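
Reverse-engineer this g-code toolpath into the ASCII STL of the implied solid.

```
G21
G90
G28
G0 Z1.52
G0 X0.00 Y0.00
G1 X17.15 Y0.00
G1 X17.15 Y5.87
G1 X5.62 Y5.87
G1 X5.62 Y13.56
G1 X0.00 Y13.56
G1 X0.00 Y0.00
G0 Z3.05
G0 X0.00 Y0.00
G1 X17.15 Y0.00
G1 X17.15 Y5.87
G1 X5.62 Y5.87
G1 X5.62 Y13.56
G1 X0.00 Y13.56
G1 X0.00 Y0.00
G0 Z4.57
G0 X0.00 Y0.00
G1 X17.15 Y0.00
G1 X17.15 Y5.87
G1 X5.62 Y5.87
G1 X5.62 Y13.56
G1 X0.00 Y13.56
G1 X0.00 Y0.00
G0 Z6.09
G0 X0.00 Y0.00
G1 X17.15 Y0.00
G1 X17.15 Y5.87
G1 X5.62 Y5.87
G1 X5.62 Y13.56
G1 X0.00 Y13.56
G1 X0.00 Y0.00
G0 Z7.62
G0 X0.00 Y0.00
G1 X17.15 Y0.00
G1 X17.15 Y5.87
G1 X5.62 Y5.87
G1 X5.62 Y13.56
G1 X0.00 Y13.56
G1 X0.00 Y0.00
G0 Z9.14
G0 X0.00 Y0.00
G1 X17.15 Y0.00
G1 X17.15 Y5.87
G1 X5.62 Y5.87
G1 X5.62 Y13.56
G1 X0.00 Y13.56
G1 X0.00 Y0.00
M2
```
solid part
  facet normal 0.0000 0.0000 -1.0000
    outer loop
      vertex 17.15 5.87 0.00
      vertex 17.15 0.00 0.00
      vertex 0.00 0.00 0.00
    endloop
  endfacet
  facet normal 0.0000 0.0000 -1.0000
    outer loop
      vertex 5.62 5.87 0.00
      vertex 17.15 5.87 0.00
      vertex 0.00 0.00 0.00
    endloop
  endfacet
  facet normal 0.0000 0.0000 -1.0000
    outer loop
      vertex 5.62 13.56 0.00
      vertex 5.62 5.87 0.00
      vertex 0.00 0.00 0.00
    endloop
  endfacet
  facet normal 0.0000 0.0000 -1.0000
    outer loop
      vertex 0.00 13.56 0.00
      vertex 5.62 13.56 0.00
      vertex 0.00 0.00 0.00
    endloop
  endfacet
  facet normal 0.0000 0.0000 1.0000
    outer loop
      vertex 0.00 0.00 9.14
      vertex 17.15 0.00 9.14
      vertex 17.15 5.87 9.14
    endloop
  endfacet
  facet normal 0.0000 0.0000 1.0000
    outer loop
      vertex 0.00 0.00 9.14
      vertex 17.15 5.87 9.14
      vertex 5.62 5.87 9.14
    endloop
  endfacet
  facet normal 0.0000 0.0000 1.0000
    outer loop
      vertex 0.00 0.00 9.14
      vertex 5.62 5.87 9.14
      vertex 5.62 13.56 9.14
    endloop
  endfacet
  facet normal 0.0000 0.0000 1.0000
    outer loop
      vertex 0.00 0.00 9.14
      vertex 5.62 13.56 9.14
      vertex 0.00 13.56 9.14
    endloop
  endfacet
  facet normal 0.0000 -1.0000 0.0000
    outer loop
      vertex 0.00 0.00 0.00
      vertex 17.15 0.00 0.00
      vertex 17.15 0.00 9.14
    endloop
  endfacet
  facet normal 0.0000 -1.0000 0.0000
    outer loop
      vertex 0.00 0.00 0.00
      vertex 17.15 0.00 9.14
      vertex 0.00 0.00 9.14
    endloop
  endfacet
  facet normal 1.0000 0.0000 0.0000
    outer loop
      vertex 17.15 0.00 0.00
      vertex 17.15 5.87 0.00
      vertex 17.15 5.87 9.14
    endloop
  endfacet
  facet normal 1.0000 0.0000 0.0000
    outer loop
      vertex 17.15 0.00 0.00
      vertex 17.15 5.87 9.14
      vertex 17.15 0.00 9.14
    endloop
  endfacet
  facet normal 0.0000 1.0000 0.0000
    outer loop
      vertex 17.15 5.87 0.00
      vertex 5.62 5.87 0.00
      vertex 5.62 5.87 9.14
    endloop
  endfacet
  facet normal 0.0000 1.0000 0.0000
    outer loop
      vertex 17.15 5.87 0.00
      vertex 5.62 5.87 9.14
      vertex 17.15 5.87 9.14
    endloop
  endfacet
  facet normal 1.0000 0.0000 0.0000
    outer loop
      vertex 5.62 5.87 0.00
      vertex 5.62 13.56 0.00
      vertex 5.62 13.56 9.14
    endloop
  endfacet
  facet normal 1.0000 0.0000 0.0000
    outer loop
      vertex 5.62 5.87 0.00
      vertex 5.62 13.56 9.14
      vertex 5.62 5.87 9.14
    endloop
  endfacet
  facet normal 0.0000 1.0000 0.0000
    outer loop
      vertex 5.62 13.56 0.00
      vertex 0.00 13.56 0.00
      vertex 0.00 13.56 9.14
    endloop
  endfacet
  facet normal 0.0000 1.0000 0.0000
    outer loop
      vertex 5.62 13.56 0.00
      vertex 0.00 13.56 9.14
      vertex 5.62 13.56 9.14
    endloop
  endfacet
  facet normal -1.0000 0.0000 0.0000
    outer loop
      vertex 0.00 13.56 0.00
      vertex 0.00 0.00 0.00
      vertex 0.00 0.00 9.14
    endloop
  endfacet
  facet normal -1.0000 0.0000 0.0000
    outer loop
      vertex 0.00 13.56 0.00
      vertex 0.00 0.00 9.14
      vertex 0.00 13.56 9.14
    endloop
  endfacet
endsolid part

The G0 Z moves step by Δz≈1.52 mm. Every layer's G1 loop is the same polygon, so the solid is a straight extrusion of it from z=0 to z≈9.14. Closing with flat bottom and top caps and triangulating gives 20 facets — an L-shaped prism: outer 17.1 × 13.6 mm, arm thicknesses ≈ 5.87 mm (horizontal) and 5.62 mm (vertical), extruded 9.14 mm in z.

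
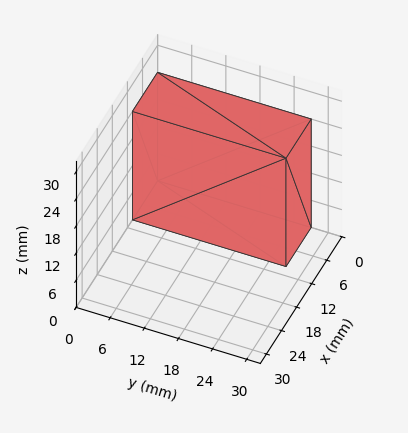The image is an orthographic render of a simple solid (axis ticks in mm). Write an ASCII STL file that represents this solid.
Reading the render: the shape is a rectangular box, roughly 10 × 27 mm footprint and 24 mm tall (dimensions read to the nearest mm from the axis ticks). For the STL, each face is triangulated and given an outward normal.

solid part
  facet normal 0.0000 0.0000 -1.0000
    outer loop
      vertex 10.0 27.0 0.0
      vertex 10.0 0.0 0.0
      vertex 0.0 0.0 0.0
    endloop
  endfacet
  facet normal 0.0000 0.0000 -1.0000
    outer loop
      vertex 0.0 27.0 0.0
      vertex 10.0 27.0 0.0
      vertex 0.0 0.0 0.0
    endloop
  endfacet
  facet normal 0.0000 0.0000 1.0000
    outer loop
      vertex 0.0 0.0 24.0
      vertex 10.0 0.0 24.0
      vertex 10.0 27.0 24.0
    endloop
  endfacet
  facet normal 0.0000 0.0000 1.0000
    outer loop
      vertex 0.0 0.0 24.0
      vertex 10.0 27.0 24.0
      vertex 0.0 27.0 24.0
    endloop
  endfacet
  facet normal 0.0000 -1.0000 0.0000
    outer loop
      vertex 0.0 0.0 0.0
      vertex 10.0 0.0 0.0
      vertex 10.0 0.0 24.0
    endloop
  endfacet
  facet normal 0.0000 -1.0000 0.0000
    outer loop
      vertex 0.0 0.0 0.0
      vertex 10.0 0.0 24.0
      vertex 0.0 0.0 24.0
    endloop
  endfacet
  facet normal 0.0000 1.0000 0.0000
    outer loop
      vertex 10.0 27.0 24.0
      vertex 10.0 27.0 0.0
      vertex 0.0 27.0 0.0
    endloop
  endfacet
  facet normal 0.0000 1.0000 0.0000
    outer loop
      vertex 0.0 27.0 24.0
      vertex 10.0 27.0 24.0
      vertex 0.0 27.0 0.0
    endloop
  endfacet
  facet normal -1.0000 0.0000 0.0000
    outer loop
      vertex 0.0 27.0 24.0
      vertex 0.0 27.0 0.0
      vertex 0.0 0.0 0.0
    endloop
  endfacet
  facet normal -1.0000 0.0000 0.0000
    outer loop
      vertex 0.0 0.0 24.0
      vertex 0.0 27.0 24.0
      vertex 0.0 0.0 0.0
    endloop
  endfacet
  facet normal 1.0000 0.0000 0.0000
    outer loop
      vertex 10.0 0.0 0.0
      vertex 10.0 27.0 0.0
      vertex 10.0 27.0 24.0
    endloop
  endfacet
  facet normal 1.0000 0.0000 0.0000
    outer loop
      vertex 10.0 0.0 0.0
      vertex 10.0 27.0 24.0
      vertex 10.0 0.0 24.0
    endloop
  endfacet
endsolid part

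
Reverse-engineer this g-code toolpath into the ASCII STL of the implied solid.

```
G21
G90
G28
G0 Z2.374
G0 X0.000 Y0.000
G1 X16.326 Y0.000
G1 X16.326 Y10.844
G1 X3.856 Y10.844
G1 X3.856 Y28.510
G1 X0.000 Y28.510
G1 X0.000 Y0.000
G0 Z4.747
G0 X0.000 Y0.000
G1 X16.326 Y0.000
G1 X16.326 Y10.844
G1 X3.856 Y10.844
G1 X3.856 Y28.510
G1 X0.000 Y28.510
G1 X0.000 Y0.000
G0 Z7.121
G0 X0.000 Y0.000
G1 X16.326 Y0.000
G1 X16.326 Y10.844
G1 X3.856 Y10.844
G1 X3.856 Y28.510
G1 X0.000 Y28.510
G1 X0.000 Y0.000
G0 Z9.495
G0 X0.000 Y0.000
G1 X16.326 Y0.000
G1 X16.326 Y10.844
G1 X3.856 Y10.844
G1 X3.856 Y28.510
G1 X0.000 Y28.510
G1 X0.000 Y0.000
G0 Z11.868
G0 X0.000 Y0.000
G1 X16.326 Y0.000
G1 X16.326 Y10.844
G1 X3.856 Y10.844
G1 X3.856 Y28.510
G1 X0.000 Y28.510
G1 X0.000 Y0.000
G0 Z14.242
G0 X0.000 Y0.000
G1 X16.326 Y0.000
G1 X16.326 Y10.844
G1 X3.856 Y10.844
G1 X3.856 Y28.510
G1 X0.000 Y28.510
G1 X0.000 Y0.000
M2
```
solid part
  facet normal 0.0000 0.0000 -1.0000
    outer loop
      vertex 16.326 10.844 0.000
      vertex 16.326 0.000 0.000
      vertex 0.000 0.000 0.000
    endloop
  endfacet
  facet normal 0.0000 0.0000 -1.0000
    outer loop
      vertex 3.856 10.844 0.000
      vertex 16.326 10.844 0.000
      vertex 0.000 0.000 0.000
    endloop
  endfacet
  facet normal 0.0000 0.0000 -1.0000
    outer loop
      vertex 3.856 28.510 0.000
      vertex 3.856 10.844 0.000
      vertex 0.000 0.000 0.000
    endloop
  endfacet
  facet normal 0.0000 0.0000 -1.0000
    outer loop
      vertex 0.000 28.510 0.000
      vertex 3.856 28.510 0.000
      vertex 0.000 0.000 0.000
    endloop
  endfacet
  facet normal 0.0000 0.0000 1.0000
    outer loop
      vertex 0.000 0.000 14.242
      vertex 16.326 0.000 14.242
      vertex 16.326 10.844 14.242
    endloop
  endfacet
  facet normal 0.0000 0.0000 1.0000
    outer loop
      vertex 0.000 0.000 14.242
      vertex 16.326 10.844 14.242
      vertex 3.856 10.844 14.242
    endloop
  endfacet
  facet normal 0.0000 0.0000 1.0000
    outer loop
      vertex 0.000 0.000 14.242
      vertex 3.856 10.844 14.242
      vertex 3.856 28.510 14.242
    endloop
  endfacet
  facet normal 0.0000 0.0000 1.0000
    outer loop
      vertex 0.000 0.000 14.242
      vertex 3.856 28.510 14.242
      vertex 0.000 28.510 14.242
    endloop
  endfacet
  facet normal 0.0000 -1.0000 0.0000
    outer loop
      vertex 0.000 0.000 0.000
      vertex 16.326 0.000 0.000
      vertex 16.326 0.000 14.242
    endloop
  endfacet
  facet normal 0.0000 -1.0000 0.0000
    outer loop
      vertex 0.000 0.000 0.000
      vertex 16.326 0.000 14.242
      vertex 0.000 0.000 14.242
    endloop
  endfacet
  facet normal 1.0000 0.0000 0.0000
    outer loop
      vertex 16.326 0.000 0.000
      vertex 16.326 10.844 0.000
      vertex 16.326 10.844 14.242
    endloop
  endfacet
  facet normal 1.0000 0.0000 0.0000
    outer loop
      vertex 16.326 0.000 0.000
      vertex 16.326 10.844 14.242
      vertex 16.326 0.000 14.242
    endloop
  endfacet
  facet normal 0.0000 1.0000 0.0000
    outer loop
      vertex 16.326 10.844 0.000
      vertex 3.856 10.844 0.000
      vertex 3.856 10.844 14.242
    endloop
  endfacet
  facet normal 0.0000 1.0000 0.0000
    outer loop
      vertex 16.326 10.844 0.000
      vertex 3.856 10.844 14.242
      vertex 16.326 10.844 14.242
    endloop
  endfacet
  facet normal 1.0000 0.0000 0.0000
    outer loop
      vertex 3.856 10.844 0.000
      vertex 3.856 28.510 0.000
      vertex 3.856 28.510 14.242
    endloop
  endfacet
  facet normal 1.0000 0.0000 0.0000
    outer loop
      vertex 3.856 10.844 0.000
      vertex 3.856 28.510 14.242
      vertex 3.856 10.844 14.242
    endloop
  endfacet
  facet normal 0.0000 1.0000 0.0000
    outer loop
      vertex 3.856 28.510 0.000
      vertex 0.000 28.510 0.000
      vertex 0.000 28.510 14.242
    endloop
  endfacet
  facet normal 0.0000 1.0000 0.0000
    outer loop
      vertex 3.856 28.510 0.000
      vertex 0.000 28.510 14.242
      vertex 3.856 28.510 14.242
    endloop
  endfacet
  facet normal -1.0000 0.0000 0.0000
    outer loop
      vertex 0.000 28.510 0.000
      vertex 0.000 0.000 0.000
      vertex 0.000 0.000 14.242
    endloop
  endfacet
  facet normal -1.0000 0.0000 0.0000
    outer loop
      vertex 0.000 28.510 0.000
      vertex 0.000 0.000 14.242
      vertex 0.000 28.510 14.242
    endloop
  endfacet
endsolid part

The G0 Z moves step by Δz≈2.374 mm. Every layer's G1 loop is the same polygon, so the solid is a straight extrusion of it from z=0 to z≈14.2. Closing with flat bottom and top caps and triangulating gives 20 facets — an L-shaped prism: outer 16.3 × 28.5 mm, arm thicknesses ≈ 10.8 mm (horizontal) and 3.86 mm (vertical), extruded 14.2 mm in z.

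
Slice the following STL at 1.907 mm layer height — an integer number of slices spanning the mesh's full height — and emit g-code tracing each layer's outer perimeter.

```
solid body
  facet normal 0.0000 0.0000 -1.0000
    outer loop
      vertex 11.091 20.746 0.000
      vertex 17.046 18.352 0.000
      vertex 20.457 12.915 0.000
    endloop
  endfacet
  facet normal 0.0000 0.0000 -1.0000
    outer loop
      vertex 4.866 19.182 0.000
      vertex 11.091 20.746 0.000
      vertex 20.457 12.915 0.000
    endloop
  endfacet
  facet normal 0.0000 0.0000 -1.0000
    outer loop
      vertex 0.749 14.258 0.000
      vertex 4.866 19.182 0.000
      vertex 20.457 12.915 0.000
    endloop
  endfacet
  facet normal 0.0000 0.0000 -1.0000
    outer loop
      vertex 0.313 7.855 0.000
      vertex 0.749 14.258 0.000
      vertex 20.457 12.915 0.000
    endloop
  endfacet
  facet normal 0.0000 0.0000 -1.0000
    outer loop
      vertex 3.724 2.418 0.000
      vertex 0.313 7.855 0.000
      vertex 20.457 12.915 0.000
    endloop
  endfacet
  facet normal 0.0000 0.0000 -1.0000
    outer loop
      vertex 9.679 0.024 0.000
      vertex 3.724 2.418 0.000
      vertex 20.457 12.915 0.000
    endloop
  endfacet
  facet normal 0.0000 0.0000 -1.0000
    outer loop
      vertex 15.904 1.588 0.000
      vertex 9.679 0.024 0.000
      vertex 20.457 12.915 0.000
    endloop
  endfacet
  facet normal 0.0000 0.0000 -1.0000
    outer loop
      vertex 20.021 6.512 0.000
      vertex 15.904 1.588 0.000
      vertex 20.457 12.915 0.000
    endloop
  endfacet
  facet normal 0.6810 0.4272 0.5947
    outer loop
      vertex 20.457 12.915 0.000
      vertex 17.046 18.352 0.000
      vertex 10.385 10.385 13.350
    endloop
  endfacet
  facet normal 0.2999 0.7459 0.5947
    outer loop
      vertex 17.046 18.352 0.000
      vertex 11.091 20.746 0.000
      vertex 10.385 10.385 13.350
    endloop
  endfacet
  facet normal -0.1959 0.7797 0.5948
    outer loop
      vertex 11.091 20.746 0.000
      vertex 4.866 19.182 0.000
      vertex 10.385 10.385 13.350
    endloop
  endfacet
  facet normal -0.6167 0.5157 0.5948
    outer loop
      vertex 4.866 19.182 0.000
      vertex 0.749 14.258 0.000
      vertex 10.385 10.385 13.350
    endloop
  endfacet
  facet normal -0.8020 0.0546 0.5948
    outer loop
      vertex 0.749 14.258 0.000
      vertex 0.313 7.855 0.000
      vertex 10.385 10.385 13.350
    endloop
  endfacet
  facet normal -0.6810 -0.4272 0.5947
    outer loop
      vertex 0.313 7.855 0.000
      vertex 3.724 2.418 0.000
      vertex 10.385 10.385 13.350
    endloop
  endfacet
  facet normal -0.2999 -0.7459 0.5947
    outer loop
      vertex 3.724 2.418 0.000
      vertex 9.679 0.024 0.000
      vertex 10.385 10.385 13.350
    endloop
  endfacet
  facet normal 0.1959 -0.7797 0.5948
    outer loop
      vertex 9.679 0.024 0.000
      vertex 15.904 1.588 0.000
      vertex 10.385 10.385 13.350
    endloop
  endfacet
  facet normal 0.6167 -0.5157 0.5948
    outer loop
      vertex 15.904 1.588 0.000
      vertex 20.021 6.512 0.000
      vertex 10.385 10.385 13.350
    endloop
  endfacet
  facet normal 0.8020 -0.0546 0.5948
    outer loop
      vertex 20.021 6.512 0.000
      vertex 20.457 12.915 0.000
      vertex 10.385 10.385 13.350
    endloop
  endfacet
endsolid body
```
; perimeter-only toolpath
G21 ; units = mm
G90 ; absolute positioning
G28 ; home
; layer 1
G0 Z1.907
G0 X19.018 Y12.554
G1 X16.094 Y17.214
G1 X10.990 Y19.266
G1 X5.654 Y17.925
G1 X2.126 Y13.705
G1 X1.752 Y8.216
G1 X4.676 Y3.556
G1 X9.780 Y1.504
G1 X15.116 Y2.845
G1 X18.644 Y7.065
G1 X19.018 Y12.554
; layer 2
G0 Z3.814
G0 X17.579 Y12.192
G1 X15.143 Y16.076
G1 X10.889 Y17.786
G1 X6.443 Y16.669
G1 X3.502 Y13.151
G1 X3.191 Y8.578
G1 X5.627 Y4.694
G1 X9.881 Y2.984
G1 X14.327 Y4.101
G1 X17.268 Y7.619
G1 X17.579 Y12.192
; layer 3
G0 Z5.721
G0 X16.140 Y11.831
G1 X14.191 Y14.938
G1 X10.788 Y16.306
G1 X7.231 Y15.412
G1 X4.879 Y12.598
G1 X4.630 Y8.939
G1 X6.579 Y5.832
G1 X9.982 Y4.464
G1 X13.539 Y5.358
G1 X15.891 Y8.172
G1 X16.140 Y11.831
; layer 4
G0 Z7.629
G0 X14.702 Y11.469
G1 X13.240 Y13.799
G1 X10.688 Y14.825
G1 X8.020 Y14.155
G1 X6.255 Y12.045
G1 X6.068 Y9.301
G1 X7.530 Y6.971
G1 X10.082 Y5.945
G1 X12.750 Y6.615
G1 X14.515 Y8.725
G1 X14.702 Y11.469
; layer 5
G0 Z9.536
G0 X13.263 Y11.108
G1 X12.288 Y12.661
G1 X10.587 Y13.345
G1 X8.808 Y12.898
G1 X7.632 Y11.492
G1 X7.507 Y9.662
G1 X8.482 Y8.109
G1 X10.183 Y7.425
G1 X11.962 Y7.872
G1 X13.138 Y9.278
G1 X13.263 Y11.108
; layer 6
G0 Z11.443
G0 X11.824 Y10.746
G1 X11.337 Y11.523
G1 X10.486 Y11.865
G1 X9.597 Y11.642
G1 X9.008 Y10.938
G1 X8.946 Y10.024
G1 X9.433 Y9.247
G1 X10.284 Y8.905
G1 X11.173 Y9.128
G1 X11.762 Y9.832
G1 X11.824 Y10.746
M2 ; end

The solid is a regular 10-sided pyramid, base circumscribed radius ≈ 10.4 mm, apex at z ≈ 13.3 mm. Slicing at Δz = 1.907 mm — 7 equal slices spanning the solid's height, so layer i sits at z = i·h/7 — gives 6 non-empty perimeters. Each is a 10-segment closed polygon; G0 lifts to the layer z and rapids to the start vertex, then G1 traces the edges. The cross-section shrinks linearly with z (the slice at the apex is degenerate and omitted).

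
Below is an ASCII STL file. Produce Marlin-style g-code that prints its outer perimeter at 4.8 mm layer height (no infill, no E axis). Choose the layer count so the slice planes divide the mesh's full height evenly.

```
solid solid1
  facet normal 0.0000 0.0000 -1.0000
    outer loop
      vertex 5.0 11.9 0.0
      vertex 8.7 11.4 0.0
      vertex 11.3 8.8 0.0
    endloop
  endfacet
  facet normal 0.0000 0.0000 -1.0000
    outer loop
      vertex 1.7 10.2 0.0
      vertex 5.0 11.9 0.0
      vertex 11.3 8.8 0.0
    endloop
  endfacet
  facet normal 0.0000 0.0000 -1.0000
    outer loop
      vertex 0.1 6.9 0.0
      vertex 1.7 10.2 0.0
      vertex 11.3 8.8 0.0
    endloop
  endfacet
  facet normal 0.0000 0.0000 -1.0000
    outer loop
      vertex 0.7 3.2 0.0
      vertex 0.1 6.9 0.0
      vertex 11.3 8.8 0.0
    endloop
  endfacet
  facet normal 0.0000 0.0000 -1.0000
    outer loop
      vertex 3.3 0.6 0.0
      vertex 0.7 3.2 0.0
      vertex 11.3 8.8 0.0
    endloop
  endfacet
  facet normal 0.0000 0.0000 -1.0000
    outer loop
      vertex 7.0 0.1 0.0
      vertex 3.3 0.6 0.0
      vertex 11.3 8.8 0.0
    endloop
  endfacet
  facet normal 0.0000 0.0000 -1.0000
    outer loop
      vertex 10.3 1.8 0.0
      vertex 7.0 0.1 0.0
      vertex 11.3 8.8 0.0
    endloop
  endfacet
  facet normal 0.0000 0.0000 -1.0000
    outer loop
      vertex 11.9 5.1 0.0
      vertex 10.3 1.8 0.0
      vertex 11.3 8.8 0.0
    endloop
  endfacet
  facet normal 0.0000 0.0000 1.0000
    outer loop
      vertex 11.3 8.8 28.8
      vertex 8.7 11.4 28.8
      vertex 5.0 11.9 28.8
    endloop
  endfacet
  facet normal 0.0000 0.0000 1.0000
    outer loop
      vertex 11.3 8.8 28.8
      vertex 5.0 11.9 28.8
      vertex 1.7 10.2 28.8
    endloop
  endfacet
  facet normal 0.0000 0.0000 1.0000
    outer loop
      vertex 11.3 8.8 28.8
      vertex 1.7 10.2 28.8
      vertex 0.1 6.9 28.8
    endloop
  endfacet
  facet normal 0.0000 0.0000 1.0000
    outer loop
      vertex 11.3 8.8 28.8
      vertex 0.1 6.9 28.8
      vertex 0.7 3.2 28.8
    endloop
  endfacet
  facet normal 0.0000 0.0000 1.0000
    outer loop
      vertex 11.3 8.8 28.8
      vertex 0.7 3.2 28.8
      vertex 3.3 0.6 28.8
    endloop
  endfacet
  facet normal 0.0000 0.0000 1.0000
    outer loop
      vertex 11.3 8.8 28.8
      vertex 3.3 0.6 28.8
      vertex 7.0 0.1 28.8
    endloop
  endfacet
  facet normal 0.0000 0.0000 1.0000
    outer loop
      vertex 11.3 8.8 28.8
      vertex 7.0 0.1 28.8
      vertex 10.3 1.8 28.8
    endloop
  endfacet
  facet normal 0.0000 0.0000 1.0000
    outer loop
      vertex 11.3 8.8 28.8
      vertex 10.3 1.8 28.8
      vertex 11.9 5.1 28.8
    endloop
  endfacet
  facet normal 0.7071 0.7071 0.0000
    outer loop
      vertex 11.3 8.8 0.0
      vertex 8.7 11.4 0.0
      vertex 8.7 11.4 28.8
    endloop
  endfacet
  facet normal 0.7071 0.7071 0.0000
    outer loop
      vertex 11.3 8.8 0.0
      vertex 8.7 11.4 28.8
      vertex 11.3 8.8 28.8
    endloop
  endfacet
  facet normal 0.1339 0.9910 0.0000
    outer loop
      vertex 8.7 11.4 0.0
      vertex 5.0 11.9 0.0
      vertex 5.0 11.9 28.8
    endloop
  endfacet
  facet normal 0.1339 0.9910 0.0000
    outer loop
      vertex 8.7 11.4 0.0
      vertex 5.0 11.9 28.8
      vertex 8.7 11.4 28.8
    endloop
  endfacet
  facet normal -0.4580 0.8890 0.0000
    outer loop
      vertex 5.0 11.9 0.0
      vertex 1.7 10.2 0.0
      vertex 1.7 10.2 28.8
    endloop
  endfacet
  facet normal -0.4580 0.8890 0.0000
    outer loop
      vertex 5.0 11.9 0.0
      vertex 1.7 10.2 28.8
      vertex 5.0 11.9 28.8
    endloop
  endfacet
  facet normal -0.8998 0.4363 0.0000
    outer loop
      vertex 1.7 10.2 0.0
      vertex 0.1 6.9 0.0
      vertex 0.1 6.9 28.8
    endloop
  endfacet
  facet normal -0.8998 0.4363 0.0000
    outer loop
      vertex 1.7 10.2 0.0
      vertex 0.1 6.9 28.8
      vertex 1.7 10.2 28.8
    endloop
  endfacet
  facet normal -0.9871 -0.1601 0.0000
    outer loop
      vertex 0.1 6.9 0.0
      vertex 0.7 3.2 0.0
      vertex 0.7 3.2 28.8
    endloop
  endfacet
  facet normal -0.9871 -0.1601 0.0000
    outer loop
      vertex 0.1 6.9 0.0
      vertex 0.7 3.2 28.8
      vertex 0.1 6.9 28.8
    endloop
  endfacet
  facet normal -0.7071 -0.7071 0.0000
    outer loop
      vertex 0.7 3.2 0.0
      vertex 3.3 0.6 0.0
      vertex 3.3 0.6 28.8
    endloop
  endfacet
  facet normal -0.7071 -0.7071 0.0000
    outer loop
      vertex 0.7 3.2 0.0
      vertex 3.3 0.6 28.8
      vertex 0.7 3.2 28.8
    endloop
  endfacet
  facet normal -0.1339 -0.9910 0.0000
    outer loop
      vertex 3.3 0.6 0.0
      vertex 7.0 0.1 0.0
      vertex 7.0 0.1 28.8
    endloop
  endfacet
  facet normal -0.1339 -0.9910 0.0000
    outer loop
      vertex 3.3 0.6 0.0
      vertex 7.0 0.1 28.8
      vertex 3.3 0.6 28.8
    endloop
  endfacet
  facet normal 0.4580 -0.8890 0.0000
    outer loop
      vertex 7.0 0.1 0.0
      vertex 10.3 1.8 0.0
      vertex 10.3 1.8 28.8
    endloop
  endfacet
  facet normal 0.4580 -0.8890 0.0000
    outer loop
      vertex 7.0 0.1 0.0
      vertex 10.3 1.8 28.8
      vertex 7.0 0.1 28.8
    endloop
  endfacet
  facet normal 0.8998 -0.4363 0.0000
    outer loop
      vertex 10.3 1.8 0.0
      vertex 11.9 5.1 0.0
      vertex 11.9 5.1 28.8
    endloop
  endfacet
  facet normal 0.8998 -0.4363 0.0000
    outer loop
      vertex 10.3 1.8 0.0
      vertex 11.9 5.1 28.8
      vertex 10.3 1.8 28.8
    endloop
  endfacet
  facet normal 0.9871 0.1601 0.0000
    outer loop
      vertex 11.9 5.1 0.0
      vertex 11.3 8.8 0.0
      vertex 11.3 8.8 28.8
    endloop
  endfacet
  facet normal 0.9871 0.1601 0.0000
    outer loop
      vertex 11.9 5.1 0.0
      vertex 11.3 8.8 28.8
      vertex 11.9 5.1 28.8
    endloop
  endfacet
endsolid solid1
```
; perimeter-only toolpath
G21 ; units = mm
G90 ; absolute positioning
G28 ; home
; layer 1
G0 Z4.8
G0 X11.3 Y8.8
G1 X8.7 Y11.4
G1 X5.0 Y11.9
G1 X1.7 Y10.2
G1 X0.1 Y6.9
G1 X0.7 Y3.2
G1 X3.3 Y0.6
G1 X7.0 Y0.1
G1 X10.3 Y1.8
G1 X11.9 Y5.1
G1 X11.3 Y8.8
; layer 2
G0 Z9.6
G0 X11.3 Y8.8
G1 X8.7 Y11.4
G1 X5.0 Y11.9
G1 X1.7 Y10.2
G1 X0.1 Y6.9
G1 X0.7 Y3.2
G1 X3.3 Y0.6
G1 X7.0 Y0.1
G1 X10.3 Y1.8
G1 X11.9 Y5.1
G1 X11.3 Y8.8
; layer 3
G0 Z14.4
G0 X11.3 Y8.8
G1 X8.7 Y11.4
G1 X5.0 Y11.9
G1 X1.7 Y10.2
G1 X0.1 Y6.9
G1 X0.7 Y3.2
G1 X3.3 Y0.6
G1 X7.0 Y0.1
G1 X10.3 Y1.8
G1 X11.9 Y5.1
G1 X11.3 Y8.8
; layer 4
G0 Z19.2
G0 X11.3 Y8.8
G1 X8.7 Y11.4
G1 X5.0 Y11.9
G1 X1.7 Y10.2
G1 X0.1 Y6.9
G1 X0.7 Y3.2
G1 X3.3 Y0.6
G1 X7.0 Y0.1
G1 X10.3 Y1.8
G1 X11.9 Y5.1
G1 X11.3 Y8.8
; layer 5
G0 Z24.0
G0 X11.3 Y8.8
G1 X8.7 Y11.4
G1 X5.0 Y11.9
G1 X1.7 Y10.2
G1 X0.1 Y6.9
G1 X0.7 Y3.2
G1 X3.3 Y0.6
G1 X7.0 Y0.1
G1 X10.3 Y1.8
G1 X11.9 Y5.1
G1 X11.3 Y8.8
; layer 6
G0 Z28.8
G0 X11.3 Y8.8
G1 X8.7 Y11.4
G1 X5.0 Y11.9
G1 X1.7 Y10.2
G1 X0.1 Y6.9
G1 X0.7 Y3.2
G1 X3.3 Y0.6
G1 X7.0 Y0.1
G1 X10.3 Y1.8
G1 X11.9 Y5.1
G1 X11.3 Y8.8
M2 ; end

The solid is a regular 10-sided prism (a cylinder approximated with 10 flat sides), circumscribed radius ≈ 6 mm, height ≈ 28.8 mm. Slicing at Δz = 4.8 mm — 6 equal slices spanning the solid's height, so layer i sits at z = i·h/6 — gives 6 non-empty perimeters. Each is a 10-segment closed polygon; G0 lifts to the layer z and rapids to the start vertex, then G1 traces the edges.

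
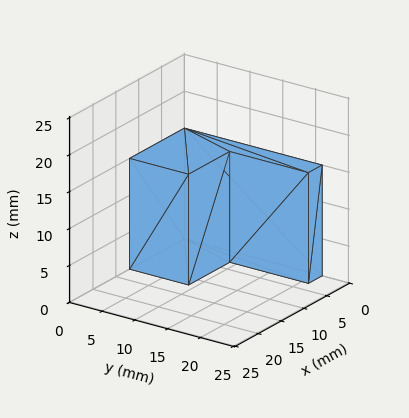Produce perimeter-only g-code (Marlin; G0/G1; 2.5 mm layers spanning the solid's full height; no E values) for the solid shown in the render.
Reading the render: the shape is an L-shaped prism: outer 12 × 21 mm, arm thicknesses ≈ 9 mm (horizontal) and 3 mm (vertical), extruded 15 mm in z (dimensions read to the nearest mm from the axis ticks). For the g-code, the solid's height is divided into equal slices at the stated Δz and each level perimeter traced with G1 moves after a G0 lift.

; perimeter-only toolpath
G21 ; units = mm
G90 ; absolute positioning
G28 ; home
; layer 1
G0 Z2.5
G0 X0.0 Y0.0
G1 X12.0 Y0.0
G1 X12.0 Y9.0
G1 X3.0 Y9.0
G1 X3.0 Y21.0
G1 X0.0 Y21.0
G1 X0.0 Y0.0
; layer 2
G0 Z5.0
G0 X0.0 Y0.0
G1 X12.0 Y0.0
G1 X12.0 Y9.0
G1 X3.0 Y9.0
G1 X3.0 Y21.0
G1 X0.0 Y21.0
G1 X0.0 Y0.0
; layer 3
G0 Z7.5
G0 X0.0 Y0.0
G1 X12.0 Y0.0
G1 X12.0 Y9.0
G1 X3.0 Y9.0
G1 X3.0 Y21.0
G1 X0.0 Y21.0
G1 X0.0 Y0.0
; layer 4
G0 Z10.0
G0 X0.0 Y0.0
G1 X12.0 Y0.0
G1 X12.0 Y9.0
G1 X3.0 Y9.0
G1 X3.0 Y21.0
G1 X0.0 Y21.0
G1 X0.0 Y0.0
; layer 5
G0 Z12.5
G0 X0.0 Y0.0
G1 X12.0 Y0.0
G1 X12.0 Y9.0
G1 X3.0 Y9.0
G1 X3.0 Y21.0
G1 X0.0 Y21.0
G1 X0.0 Y0.0
; layer 6
G0 Z15.0
G0 X0.0 Y0.0
G1 X12.0 Y0.0
G1 X12.0 Y9.0
G1 X3.0 Y9.0
G1 X3.0 Y21.0
G1 X0.0 Y21.0
G1 X0.0 Y0.0
M2 ; end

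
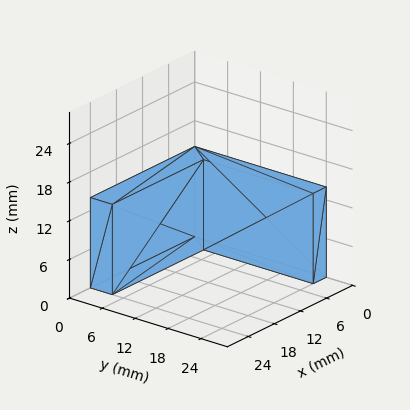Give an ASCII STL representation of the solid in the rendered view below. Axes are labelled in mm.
Reading the render: the shape is an L-shaped prism: outer 24 × 24 mm, arm thicknesses ≈ 4 mm (horizontal) and 3 mm (vertical), extruded 14 mm in z (dimensions read to the nearest mm from the axis ticks). For the STL, each face is triangulated and given an outward normal.

solid part
  facet normal 0.0000 0.0000 -1.0000
    outer loop
      vertex 24.000 4.000 0.000
      vertex 24.000 0.000 0.000
      vertex 0.000 0.000 0.000
    endloop
  endfacet
  facet normal 0.0000 0.0000 -1.0000
    outer loop
      vertex 3.000 4.000 0.000
      vertex 24.000 4.000 0.000
      vertex 0.000 0.000 0.000
    endloop
  endfacet
  facet normal 0.0000 0.0000 -1.0000
    outer loop
      vertex 3.000 24.000 0.000
      vertex 3.000 4.000 0.000
      vertex 0.000 0.000 0.000
    endloop
  endfacet
  facet normal 0.0000 0.0000 -1.0000
    outer loop
      vertex 0.000 24.000 0.000
      vertex 3.000 24.000 0.000
      vertex 0.000 0.000 0.000
    endloop
  endfacet
  facet normal 0.0000 0.0000 1.0000
    outer loop
      vertex 0.000 0.000 14.000
      vertex 24.000 0.000 14.000
      vertex 24.000 4.000 14.000
    endloop
  endfacet
  facet normal 0.0000 0.0000 1.0000
    outer loop
      vertex 0.000 0.000 14.000
      vertex 24.000 4.000 14.000
      vertex 3.000 4.000 14.000
    endloop
  endfacet
  facet normal 0.0000 0.0000 1.0000
    outer loop
      vertex 0.000 0.000 14.000
      vertex 3.000 4.000 14.000
      vertex 3.000 24.000 14.000
    endloop
  endfacet
  facet normal 0.0000 0.0000 1.0000
    outer loop
      vertex 0.000 0.000 14.000
      vertex 3.000 24.000 14.000
      vertex 0.000 24.000 14.000
    endloop
  endfacet
  facet normal 0.0000 -1.0000 0.0000
    outer loop
      vertex 0.000 0.000 0.000
      vertex 24.000 0.000 0.000
      vertex 24.000 0.000 14.000
    endloop
  endfacet
  facet normal 0.0000 -1.0000 0.0000
    outer loop
      vertex 0.000 0.000 0.000
      vertex 24.000 0.000 14.000
      vertex 0.000 0.000 14.000
    endloop
  endfacet
  facet normal 1.0000 0.0000 0.0000
    outer loop
      vertex 24.000 0.000 0.000
      vertex 24.000 4.000 0.000
      vertex 24.000 4.000 14.000
    endloop
  endfacet
  facet normal 1.0000 0.0000 0.0000
    outer loop
      vertex 24.000 0.000 0.000
      vertex 24.000 4.000 14.000
      vertex 24.000 0.000 14.000
    endloop
  endfacet
  facet normal 0.0000 1.0000 0.0000
    outer loop
      vertex 24.000 4.000 0.000
      vertex 3.000 4.000 0.000
      vertex 3.000 4.000 14.000
    endloop
  endfacet
  facet normal 0.0000 1.0000 0.0000
    outer loop
      vertex 24.000 4.000 0.000
      vertex 3.000 4.000 14.000
      vertex 24.000 4.000 14.000
    endloop
  endfacet
  facet normal 1.0000 0.0000 0.0000
    outer loop
      vertex 3.000 4.000 0.000
      vertex 3.000 24.000 0.000
      vertex 3.000 24.000 14.000
    endloop
  endfacet
  facet normal 1.0000 0.0000 0.0000
    outer loop
      vertex 3.000 4.000 0.000
      vertex 3.000 24.000 14.000
      vertex 3.000 4.000 14.000
    endloop
  endfacet
  facet normal 0.0000 1.0000 0.0000
    outer loop
      vertex 3.000 24.000 0.000
      vertex 0.000 24.000 0.000
      vertex 0.000 24.000 14.000
    endloop
  endfacet
  facet normal 0.0000 1.0000 0.0000
    outer loop
      vertex 3.000 24.000 0.000
      vertex 0.000 24.000 14.000
      vertex 3.000 24.000 14.000
    endloop
  endfacet
  facet normal -1.0000 0.0000 0.0000
    outer loop
      vertex 0.000 24.000 0.000
      vertex 0.000 0.000 0.000
      vertex 0.000 0.000 14.000
    endloop
  endfacet
  facet normal -1.0000 0.0000 0.0000
    outer loop
      vertex 0.000 24.000 0.000
      vertex 0.000 0.000 14.000
      vertex 0.000 24.000 14.000
    endloop
  endfacet
endsolid part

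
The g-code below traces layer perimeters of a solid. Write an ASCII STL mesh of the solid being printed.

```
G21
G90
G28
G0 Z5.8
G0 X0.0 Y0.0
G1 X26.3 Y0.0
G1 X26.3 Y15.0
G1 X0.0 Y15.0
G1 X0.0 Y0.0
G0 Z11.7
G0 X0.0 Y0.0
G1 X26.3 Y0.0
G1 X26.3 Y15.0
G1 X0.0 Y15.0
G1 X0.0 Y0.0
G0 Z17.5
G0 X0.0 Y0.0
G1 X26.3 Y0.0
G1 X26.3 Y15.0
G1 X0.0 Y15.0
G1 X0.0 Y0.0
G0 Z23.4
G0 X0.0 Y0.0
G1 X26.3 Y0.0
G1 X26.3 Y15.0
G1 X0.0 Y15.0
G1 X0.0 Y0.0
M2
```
solid part
  facet normal 0.0000 0.0000 -1.0000
    outer loop
      vertex 26.3 15.0 0.0
      vertex 26.3 0.0 0.0
      vertex 0.0 0.0 0.0
    endloop
  endfacet
  facet normal 0.0000 0.0000 -1.0000
    outer loop
      vertex 0.0 15.0 0.0
      vertex 26.3 15.0 0.0
      vertex 0.0 0.0 0.0
    endloop
  endfacet
  facet normal 0.0000 0.0000 1.0000
    outer loop
      vertex 0.0 0.0 23.4
      vertex 26.3 0.0 23.4
      vertex 26.3 15.0 23.4
    endloop
  endfacet
  facet normal 0.0000 0.0000 1.0000
    outer loop
      vertex 0.0 0.0 23.4
      vertex 26.3 15.0 23.4
      vertex 0.0 15.0 23.4
    endloop
  endfacet
  facet normal 0.0000 -1.0000 0.0000
    outer loop
      vertex 0.0 0.0 0.0
      vertex 26.3 0.0 0.0
      vertex 26.3 0.0 23.4
    endloop
  endfacet
  facet normal 0.0000 -1.0000 0.0000
    outer loop
      vertex 0.0 0.0 0.0
      vertex 26.3 0.0 23.4
      vertex 0.0 0.0 23.4
    endloop
  endfacet
  facet normal 0.0000 1.0000 0.0000
    outer loop
      vertex 26.3 15.0 23.4
      vertex 26.3 15.0 0.0
      vertex 0.0 15.0 0.0
    endloop
  endfacet
  facet normal 0.0000 1.0000 0.0000
    outer loop
      vertex 0.0 15.0 23.4
      vertex 26.3 15.0 23.4
      vertex 0.0 15.0 0.0
    endloop
  endfacet
  facet normal -1.0000 0.0000 0.0000
    outer loop
      vertex 0.0 15.0 23.4
      vertex 0.0 15.0 0.0
      vertex 0.0 0.0 0.0
    endloop
  endfacet
  facet normal -1.0000 0.0000 0.0000
    outer loop
      vertex 0.0 0.0 23.4
      vertex 0.0 15.0 23.4
      vertex 0.0 0.0 0.0
    endloop
  endfacet
  facet normal 1.0000 0.0000 0.0000
    outer loop
      vertex 26.3 0.0 0.0
      vertex 26.3 15.0 0.0
      vertex 26.3 15.0 23.4
    endloop
  endfacet
  facet normal 1.0000 0.0000 0.0000
    outer loop
      vertex 26.3 0.0 0.0
      vertex 26.3 15.0 23.4
      vertex 26.3 0.0 23.4
    endloop
  endfacet
endsolid part

The G0 Z moves step by Δz≈5.8 mm. Every layer's G1 loop is the same polygon, so the solid is a straight extrusion of it from z=0 to z≈23.4. Closing with flat bottom and top caps and triangulating gives 12 facets — a rectangular box, roughly 26.3 × 15 mm footprint and 23.4 mm tall.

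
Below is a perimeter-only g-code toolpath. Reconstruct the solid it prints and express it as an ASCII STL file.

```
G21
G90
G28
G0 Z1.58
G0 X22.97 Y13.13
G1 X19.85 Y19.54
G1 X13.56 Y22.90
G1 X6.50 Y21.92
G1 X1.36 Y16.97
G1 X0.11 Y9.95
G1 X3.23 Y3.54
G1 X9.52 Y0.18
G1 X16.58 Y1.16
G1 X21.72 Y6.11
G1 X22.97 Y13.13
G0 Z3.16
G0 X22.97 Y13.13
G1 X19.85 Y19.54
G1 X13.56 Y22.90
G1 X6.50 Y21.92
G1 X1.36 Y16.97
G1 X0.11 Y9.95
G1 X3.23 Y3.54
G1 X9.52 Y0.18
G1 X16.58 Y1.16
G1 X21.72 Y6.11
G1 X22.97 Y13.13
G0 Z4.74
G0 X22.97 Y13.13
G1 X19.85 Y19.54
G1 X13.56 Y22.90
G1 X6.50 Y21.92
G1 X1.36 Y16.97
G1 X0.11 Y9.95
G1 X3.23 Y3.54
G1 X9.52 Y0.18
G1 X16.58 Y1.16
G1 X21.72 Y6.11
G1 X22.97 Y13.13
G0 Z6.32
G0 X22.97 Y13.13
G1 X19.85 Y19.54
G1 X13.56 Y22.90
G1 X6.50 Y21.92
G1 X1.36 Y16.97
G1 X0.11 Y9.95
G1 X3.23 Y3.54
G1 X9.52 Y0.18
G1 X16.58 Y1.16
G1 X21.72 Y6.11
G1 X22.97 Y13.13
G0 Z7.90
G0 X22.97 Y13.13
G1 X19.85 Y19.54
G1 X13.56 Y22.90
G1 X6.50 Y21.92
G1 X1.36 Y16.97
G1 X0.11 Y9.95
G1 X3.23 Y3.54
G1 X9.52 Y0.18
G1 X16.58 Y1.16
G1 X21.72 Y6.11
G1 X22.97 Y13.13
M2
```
solid part
  facet normal 0.0000 0.0000 -1.0000
    outer loop
      vertex 13.56 22.90 0.00
      vertex 19.85 19.54 0.00
      vertex 22.97 13.13 0.00
    endloop
  endfacet
  facet normal 0.0000 0.0000 -1.0000
    outer loop
      vertex 6.50 21.92 0.00
      vertex 13.56 22.90 0.00
      vertex 22.97 13.13 0.00
    endloop
  endfacet
  facet normal 0.0000 0.0000 -1.0000
    outer loop
      vertex 1.36 16.97 0.00
      vertex 6.50 21.92 0.00
      vertex 22.97 13.13 0.00
    endloop
  endfacet
  facet normal 0.0000 0.0000 -1.0000
    outer loop
      vertex 0.11 9.95 0.00
      vertex 1.36 16.97 0.00
      vertex 22.97 13.13 0.00
    endloop
  endfacet
  facet normal 0.0000 0.0000 -1.0000
    outer loop
      vertex 3.23 3.54 0.00
      vertex 0.11 9.95 0.00
      vertex 22.97 13.13 0.00
    endloop
  endfacet
  facet normal 0.0000 0.0000 -1.0000
    outer loop
      vertex 9.52 0.18 0.00
      vertex 3.23 3.54 0.00
      vertex 22.97 13.13 0.00
    endloop
  endfacet
  facet normal 0.0000 0.0000 -1.0000
    outer loop
      vertex 16.58 1.16 0.00
      vertex 9.52 0.18 0.00
      vertex 22.97 13.13 0.00
    endloop
  endfacet
  facet normal 0.0000 0.0000 -1.0000
    outer loop
      vertex 21.72 6.11 0.00
      vertex 16.58 1.16 0.00
      vertex 22.97 13.13 0.00
    endloop
  endfacet
  facet normal 0.0000 0.0000 1.0000
    outer loop
      vertex 22.97 13.13 7.90
      vertex 19.85 19.54 7.90
      vertex 13.56 22.90 7.90
    endloop
  endfacet
  facet normal 0.0000 0.0000 1.0000
    outer loop
      vertex 22.97 13.13 7.90
      vertex 13.56 22.90 7.90
      vertex 6.50 21.92 7.90
    endloop
  endfacet
  facet normal 0.0000 0.0000 1.0000
    outer loop
      vertex 22.97 13.13 7.90
      vertex 6.50 21.92 7.90
      vertex 1.36 16.97 7.90
    endloop
  endfacet
  facet normal 0.0000 0.0000 1.0000
    outer loop
      vertex 22.97 13.13 7.90
      vertex 1.36 16.97 7.90
      vertex 0.11 9.95 7.90
    endloop
  endfacet
  facet normal 0.0000 0.0000 1.0000
    outer loop
      vertex 22.97 13.13 7.90
      vertex 0.11 9.95 7.90
      vertex 3.23 3.54 7.90
    endloop
  endfacet
  facet normal 0.0000 0.0000 1.0000
    outer loop
      vertex 22.97 13.13 7.90
      vertex 3.23 3.54 7.90
      vertex 9.52 0.18 7.90
    endloop
  endfacet
  facet normal 0.0000 0.0000 1.0000
    outer loop
      vertex 22.97 13.13 7.90
      vertex 9.52 0.18 7.90
      vertex 16.58 1.16 7.90
    endloop
  endfacet
  facet normal 0.0000 0.0000 1.0000
    outer loop
      vertex 22.97 13.13 7.90
      vertex 16.58 1.16 7.90
      vertex 21.72 6.11 7.90
    endloop
  endfacet
  facet normal 0.8991 0.4376 0.0000
    outer loop
      vertex 22.97 13.13 0.00
      vertex 19.85 19.54 0.00
      vertex 19.85 19.54 7.90
    endloop
  endfacet
  facet normal 0.8991 0.4376 0.0000
    outer loop
      vertex 22.97 13.13 0.00
      vertex 19.85 19.54 7.90
      vertex 22.97 13.13 7.90
    endloop
  endfacet
  facet normal 0.4712 0.8820 0.0000
    outer loop
      vertex 19.85 19.54 0.00
      vertex 13.56 22.90 0.00
      vertex 13.56 22.90 7.90
    endloop
  endfacet
  facet normal 0.4712 0.8820 0.0000
    outer loop
      vertex 19.85 19.54 0.00
      vertex 13.56 22.90 7.90
      vertex 19.85 19.54 7.90
    endloop
  endfacet
  facet normal -0.1375 0.9905 0.0000
    outer loop
      vertex 13.56 22.90 0.00
      vertex 6.50 21.92 0.00
      vertex 6.50 21.92 7.90
    endloop
  endfacet
  facet normal -0.1375 0.9905 0.0000
    outer loop
      vertex 13.56 22.90 0.00
      vertex 6.50 21.92 7.90
      vertex 13.56 22.90 7.90
    endloop
  endfacet
  facet normal -0.6937 0.7203 0.0000
    outer loop
      vertex 6.50 21.92 0.00
      vertex 1.36 16.97 0.00
      vertex 1.36 16.97 7.90
    endloop
  endfacet
  facet normal -0.6937 0.7203 0.0000
    outer loop
      vertex 6.50 21.92 0.00
      vertex 1.36 16.97 7.90
      vertex 6.50 21.92 7.90
    endloop
  endfacet
  facet normal -0.9845 0.1753 0.0000
    outer loop
      vertex 1.36 16.97 0.00
      vertex 0.11 9.95 0.00
      vertex 0.11 9.95 7.90
    endloop
  endfacet
  facet normal -0.9845 0.1753 0.0000
    outer loop
      vertex 1.36 16.97 0.00
      vertex 0.11 9.95 7.90
      vertex 1.36 16.97 7.90
    endloop
  endfacet
  facet normal -0.8991 -0.4376 0.0000
    outer loop
      vertex 0.11 9.95 0.00
      vertex 3.23 3.54 0.00
      vertex 3.23 3.54 7.90
    endloop
  endfacet
  facet normal -0.8991 -0.4376 0.0000
    outer loop
      vertex 0.11 9.95 0.00
      vertex 3.23 3.54 7.90
      vertex 0.11 9.95 7.90
    endloop
  endfacet
  facet normal -0.4712 -0.8820 0.0000
    outer loop
      vertex 3.23 3.54 0.00
      vertex 9.52 0.18 0.00
      vertex 9.52 0.18 7.90
    endloop
  endfacet
  facet normal -0.4712 -0.8820 0.0000
    outer loop
      vertex 3.23 3.54 0.00
      vertex 9.52 0.18 7.90
      vertex 3.23 3.54 7.90
    endloop
  endfacet
  facet normal 0.1375 -0.9905 0.0000
    outer loop
      vertex 9.52 0.18 0.00
      vertex 16.58 1.16 0.00
      vertex 16.58 1.16 7.90
    endloop
  endfacet
  facet normal 0.1375 -0.9905 0.0000
    outer loop
      vertex 9.52 0.18 0.00
      vertex 16.58 1.16 7.90
      vertex 9.52 0.18 7.90
    endloop
  endfacet
  facet normal 0.6937 -0.7203 0.0000
    outer loop
      vertex 16.58 1.16 0.00
      vertex 21.72 6.11 0.00
      vertex 21.72 6.11 7.90
    endloop
  endfacet
  facet normal 0.6937 -0.7203 0.0000
    outer loop
      vertex 16.58 1.16 0.00
      vertex 21.72 6.11 7.90
      vertex 16.58 1.16 7.90
    endloop
  endfacet
  facet normal 0.9845 -0.1753 0.0000
    outer loop
      vertex 21.72 6.11 0.00
      vertex 22.97 13.13 0.00
      vertex 22.97 13.13 7.90
    endloop
  endfacet
  facet normal 0.9845 -0.1753 0.0000
    outer loop
      vertex 21.72 6.11 0.00
      vertex 22.97 13.13 7.90
      vertex 21.72 6.11 7.90
    endloop
  endfacet
endsolid part

The G0 Z moves step by Δz≈1.58 mm. Every layer's G1 loop is the same polygon, so the solid is a straight extrusion of it from z=0 to z≈7.9. Closing with flat bottom and top caps and triangulating gives 36 facets — a regular 10-sided prism (a cylinder approximated with 10 flat sides), circumscribed radius ≈ 11.5 mm, height ≈ 7.9 mm.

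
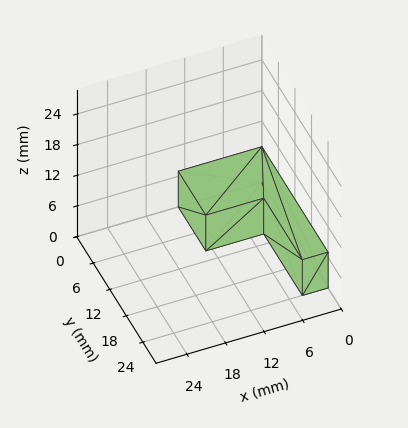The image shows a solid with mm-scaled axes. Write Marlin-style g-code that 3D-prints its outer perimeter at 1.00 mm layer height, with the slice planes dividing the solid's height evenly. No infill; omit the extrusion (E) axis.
Reading the render: the shape is an L-shaped prism: outer 13 × 24 mm, arm thicknesses ≈ 10 mm (horizontal) and 4 mm (vertical), extruded 7 mm in z (dimensions read to the nearest mm from the axis ticks). For the g-code, the solid's height is divided into equal slices at the stated Δz and each level perimeter traced with G1 moves after a G0 lift.

; perimeter-only toolpath
G21 ; units = mm
G90 ; absolute positioning
G28 ; home
; layer 1
G0 Z1.00
G0 X0.00 Y0.00
G1 X13.00 Y0.00
G1 X13.00 Y10.00
G1 X4.00 Y10.00
G1 X4.00 Y24.00
G1 X0.00 Y24.00
G1 X0.00 Y0.00
; layer 2
G0 Z2.00
G0 X0.00 Y0.00
G1 X13.00 Y0.00
G1 X13.00 Y10.00
G1 X4.00 Y10.00
G1 X4.00 Y24.00
G1 X0.00 Y24.00
G1 X0.00 Y0.00
; layer 3
G0 Z3.00
G0 X0.00 Y0.00
G1 X13.00 Y0.00
G1 X13.00 Y10.00
G1 X4.00 Y10.00
G1 X4.00 Y24.00
G1 X0.00 Y24.00
G1 X0.00 Y0.00
; layer 4
G0 Z4.00
G0 X0.00 Y0.00
G1 X13.00 Y0.00
G1 X13.00 Y10.00
G1 X4.00 Y10.00
G1 X4.00 Y24.00
G1 X0.00 Y24.00
G1 X0.00 Y0.00
; layer 5
G0 Z5.00
G0 X0.00 Y0.00
G1 X13.00 Y0.00
G1 X13.00 Y10.00
G1 X4.00 Y10.00
G1 X4.00 Y24.00
G1 X0.00 Y24.00
G1 X0.00 Y0.00
; layer 6
G0 Z6.00
G0 X0.00 Y0.00
G1 X13.00 Y0.00
G1 X13.00 Y10.00
G1 X4.00 Y10.00
G1 X4.00 Y24.00
G1 X0.00 Y24.00
G1 X0.00 Y0.00
; layer 7
G0 Z7.00
G0 X0.00 Y0.00
G1 X13.00 Y0.00
G1 X13.00 Y10.00
G1 X4.00 Y10.00
G1 X4.00 Y24.00
G1 X0.00 Y24.00
G1 X0.00 Y0.00
M2 ; end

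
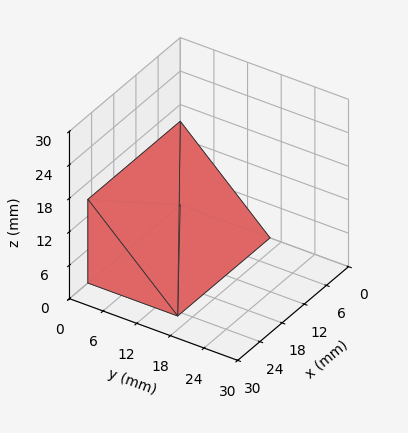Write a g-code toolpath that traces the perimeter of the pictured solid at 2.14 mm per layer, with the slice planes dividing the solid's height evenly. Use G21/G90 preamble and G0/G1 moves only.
Reading the render: the shape is a wedge (ramp): 25 × 16 mm base, rising to 15 mm along the y=0 edge and sloping linearly to z=0 at y=16 (dimensions read to the nearest mm from the axis ticks). For the g-code, the solid's height is divided into equal slices at the stated Δz and each level perimeter traced with G1 moves after a G0 lift.

; perimeter-only toolpath
G21 ; units = mm
G90 ; absolute positioning
G28 ; home
; layer 1
G0 Z2.14
G0 X0.00 Y0.00
G1 X25.00 Y0.00
G1 X25.00 Y13.71
G1 X0.00 Y13.71
G1 X0.00 Y0.00
; layer 2
G0 Z4.29
G0 X0.00 Y0.00
G1 X25.00 Y0.00
G1 X25.00 Y11.43
G1 X0.00 Y11.43
G1 X0.00 Y0.00
; layer 3
G0 Z6.43
G0 X0.00 Y0.00
G1 X25.00 Y0.00
G1 X25.00 Y9.14
G1 X0.00 Y9.14
G1 X0.00 Y0.00
; layer 4
G0 Z8.57
G0 X0.00 Y0.00
G1 X25.00 Y0.00
G1 X25.00 Y6.86
G1 X0.00 Y6.86
G1 X0.00 Y0.00
; layer 5
G0 Z10.71
G0 X0.00 Y0.00
G1 X25.00 Y0.00
G1 X25.00 Y4.57
G1 X0.00 Y4.57
G1 X0.00 Y0.00
; layer 6
G0 Z12.86
G0 X0.00 Y0.00
G1 X25.00 Y0.00
G1 X25.00 Y2.29
G1 X0.00 Y2.29
G1 X0.00 Y0.00
M2 ; end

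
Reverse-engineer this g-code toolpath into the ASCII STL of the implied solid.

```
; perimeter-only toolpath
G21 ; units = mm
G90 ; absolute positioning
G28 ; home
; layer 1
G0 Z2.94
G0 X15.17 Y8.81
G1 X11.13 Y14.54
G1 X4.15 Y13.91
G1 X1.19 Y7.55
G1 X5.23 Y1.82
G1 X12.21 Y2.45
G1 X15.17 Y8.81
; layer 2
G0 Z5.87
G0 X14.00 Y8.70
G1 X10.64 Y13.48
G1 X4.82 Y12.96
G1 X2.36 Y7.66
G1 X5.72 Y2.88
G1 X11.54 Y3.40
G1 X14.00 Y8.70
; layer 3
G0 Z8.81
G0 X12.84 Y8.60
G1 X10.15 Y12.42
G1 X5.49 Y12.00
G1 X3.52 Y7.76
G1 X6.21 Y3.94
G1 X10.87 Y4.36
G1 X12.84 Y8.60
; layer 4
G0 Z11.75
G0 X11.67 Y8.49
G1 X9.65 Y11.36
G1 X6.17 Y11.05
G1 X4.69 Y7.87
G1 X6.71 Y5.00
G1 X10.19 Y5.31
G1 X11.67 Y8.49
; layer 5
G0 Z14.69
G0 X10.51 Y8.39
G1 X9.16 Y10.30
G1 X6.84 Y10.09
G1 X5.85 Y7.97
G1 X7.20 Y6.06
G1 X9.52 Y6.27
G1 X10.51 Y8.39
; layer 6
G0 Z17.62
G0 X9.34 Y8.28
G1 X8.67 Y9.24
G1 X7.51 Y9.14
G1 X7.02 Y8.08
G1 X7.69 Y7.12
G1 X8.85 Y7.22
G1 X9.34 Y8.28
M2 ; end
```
solid part
  facet normal 0.0000 0.0000 -1.0000
    outer loop
      vertex 3.48 14.87 0.00
      vertex 11.62 15.60 0.00
      vertex 16.33 8.91 0.00
    endloop
  endfacet
  facet normal 0.0000 0.0000 -1.0000
    outer loop
      vertex 0.03 7.45 0.00
      vertex 3.48 14.87 0.00
      vertex 16.33 8.91 0.00
    endloop
  endfacet
  facet normal 0.0000 0.0000 -1.0000
    outer loop
      vertex 4.74 0.76 0.00
      vertex 0.03 7.45 0.00
      vertex 16.33 8.91 0.00
    endloop
  endfacet
  facet normal 0.0000 0.0000 -1.0000
    outer loop
      vertex 12.88 1.49 0.00
      vertex 4.74 0.76 0.00
      vertex 16.33 8.91 0.00
    endloop
  endfacet
  facet normal 0.7731 0.5443 0.3258
    outer loop
      vertex 16.33 8.91 0.00
      vertex 11.62 15.60 0.00
      vertex 8.18 8.18 20.56
    endloop
  endfacet
  facet normal -0.0845 0.9417 0.3257
    outer loop
      vertex 11.62 15.60 0.00
      vertex 3.48 14.87 0.00
      vertex 8.18 8.18 20.56
    endloop
  endfacet
  facet normal -0.8573 0.3986 0.3257
    outer loop
      vertex 3.48 14.87 0.00
      vertex 0.03 7.45 0.00
      vertex 8.18 8.18 20.56
    endloop
  endfacet
  facet normal -0.7731 -0.5443 0.3258
    outer loop
      vertex 0.03 7.45 0.00
      vertex 4.74 0.76 0.00
      vertex 8.18 8.18 20.56
    endloop
  endfacet
  facet normal 0.0845 -0.9417 0.3257
    outer loop
      vertex 4.74 0.76 0.00
      vertex 12.88 1.49 0.00
      vertex 8.18 8.18 20.56
    endloop
  endfacet
  facet normal 0.8573 -0.3986 0.3257
    outer loop
      vertex 12.88 1.49 0.00
      vertex 16.33 8.91 0.00
      vertex 8.18 8.18 20.56
    endloop
  endfacet
endsolid part

The G0 Z moves step by Δz≈2.94 mm. The G1 loops shrink linearly with z, so the solid tapers from its base footprint up to z≈20.6. Closing with a flat bottom cap and the tapered top and triangulating gives 10 facets — a regular 6-sided pyramid, base circumscribed radius ≈ 8.18 mm, apex at z ≈ 20.6 mm.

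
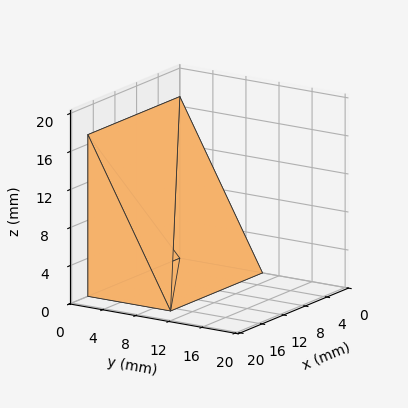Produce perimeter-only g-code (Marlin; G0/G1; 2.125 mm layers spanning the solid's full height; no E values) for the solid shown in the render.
Reading the render: the shape is a wedge (ramp): 17 × 10 mm base, rising to 17 mm along the y=0 edge and sloping linearly to z=0 at y=10 (dimensions read to the nearest mm from the axis ticks). For the g-code, the solid's height is divided into equal slices at the stated Δz and each level perimeter traced with G1 moves after a G0 lift.

; perimeter-only toolpath
G21 ; units = mm
G90 ; absolute positioning
G28 ; home
; layer 1
G0 Z2.125
G0 X0.000 Y0.000
G1 X17.000 Y0.000
G1 X17.000 Y8.750
G1 X0.000 Y8.750
G1 X0.000 Y0.000
; layer 2
G0 Z4.250
G0 X0.000 Y0.000
G1 X17.000 Y0.000
G1 X17.000 Y7.500
G1 X0.000 Y7.500
G1 X0.000 Y0.000
; layer 3
G0 Z6.375
G0 X0.000 Y0.000
G1 X17.000 Y0.000
G1 X17.000 Y6.250
G1 X0.000 Y6.250
G1 X0.000 Y0.000
; layer 4
G0 Z8.500
G0 X0.000 Y0.000
G1 X17.000 Y0.000
G1 X17.000 Y5.000
G1 X0.000 Y5.000
G1 X0.000 Y0.000
; layer 5
G0 Z10.625
G0 X0.000 Y0.000
G1 X17.000 Y0.000
G1 X17.000 Y3.750
G1 X0.000 Y3.750
G1 X0.000 Y0.000
; layer 6
G0 Z12.750
G0 X0.000 Y0.000
G1 X17.000 Y0.000
G1 X17.000 Y2.500
G1 X0.000 Y2.500
G1 X0.000 Y0.000
; layer 7
G0 Z14.875
G0 X0.000 Y0.000
G1 X17.000 Y0.000
G1 X17.000 Y1.250
G1 X0.000 Y1.250
G1 X0.000 Y0.000
M2 ; end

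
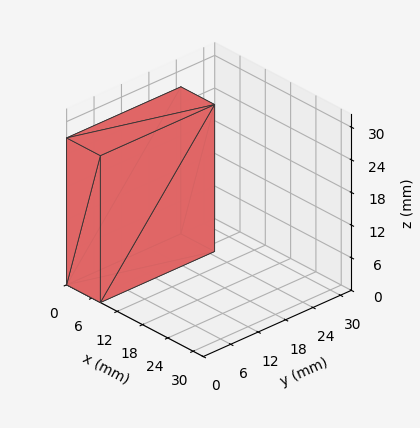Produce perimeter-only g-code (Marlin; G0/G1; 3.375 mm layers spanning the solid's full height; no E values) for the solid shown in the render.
Reading the render: the shape is a rectangular box, roughly 8 × 25 mm footprint and 27 mm tall (dimensions read to the nearest mm from the axis ticks). For the g-code, the solid's height is divided into equal slices at the stated Δz and each level perimeter traced with G1 moves after a G0 lift.

; perimeter-only toolpath
G21 ; units = mm
G90 ; absolute positioning
G28 ; home
; layer 1
G0 Z3.375
G0 X0.000 Y0.000
G1 X8.000 Y0.000
G1 X8.000 Y25.000
G1 X0.000 Y25.000
G1 X0.000 Y0.000
; layer 2
G0 Z6.750
G0 X0.000 Y0.000
G1 X8.000 Y0.000
G1 X8.000 Y25.000
G1 X0.000 Y25.000
G1 X0.000 Y0.000
; layer 3
G0 Z10.125
G0 X0.000 Y0.000
G1 X8.000 Y0.000
G1 X8.000 Y25.000
G1 X0.000 Y25.000
G1 X0.000 Y0.000
; layer 4
G0 Z13.500
G0 X0.000 Y0.000
G1 X8.000 Y0.000
G1 X8.000 Y25.000
G1 X0.000 Y25.000
G1 X0.000 Y0.000
; layer 5
G0 Z16.875
G0 X0.000 Y0.000
G1 X8.000 Y0.000
G1 X8.000 Y25.000
G1 X0.000 Y25.000
G1 X0.000 Y0.000
; layer 6
G0 Z20.250
G0 X0.000 Y0.000
G1 X8.000 Y0.000
G1 X8.000 Y25.000
G1 X0.000 Y25.000
G1 X0.000 Y0.000
; layer 7
G0 Z23.625
G0 X0.000 Y0.000
G1 X8.000 Y0.000
G1 X8.000 Y25.000
G1 X0.000 Y25.000
G1 X0.000 Y0.000
; layer 8
G0 Z27.000
G0 X0.000 Y0.000
G1 X8.000 Y0.000
G1 X8.000 Y25.000
G1 X0.000 Y25.000
G1 X0.000 Y0.000
M2 ; end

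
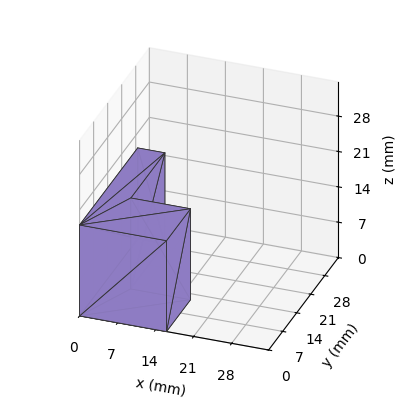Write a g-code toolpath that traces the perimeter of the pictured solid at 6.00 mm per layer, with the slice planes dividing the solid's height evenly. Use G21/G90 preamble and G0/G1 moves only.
Reading the render: the shape is an L-shaped prism: outer 16 × 29 mm, arm thicknesses ≈ 12 mm (horizontal) and 5 mm (vertical), extruded 18 mm in z (dimensions read to the nearest mm from the axis ticks). For the g-code, the solid's height is divided into equal slices at the stated Δz and each level perimeter traced with G1 moves after a G0 lift.

; perimeter-only toolpath
G21 ; units = mm
G90 ; absolute positioning
G28 ; home
; layer 1
G0 Z6.00
G0 X0.00 Y0.00
G1 X16.00 Y0.00
G1 X16.00 Y12.00
G1 X5.00 Y12.00
G1 X5.00 Y29.00
G1 X0.00 Y29.00
G1 X0.00 Y0.00
; layer 2
G0 Z12.00
G0 X0.00 Y0.00
G1 X16.00 Y0.00
G1 X16.00 Y12.00
G1 X5.00 Y12.00
G1 X5.00 Y29.00
G1 X0.00 Y29.00
G1 X0.00 Y0.00
; layer 3
G0 Z18.00
G0 X0.00 Y0.00
G1 X16.00 Y0.00
G1 X16.00 Y12.00
G1 X5.00 Y12.00
G1 X5.00 Y29.00
G1 X0.00 Y29.00
G1 X0.00 Y0.00
M2 ; end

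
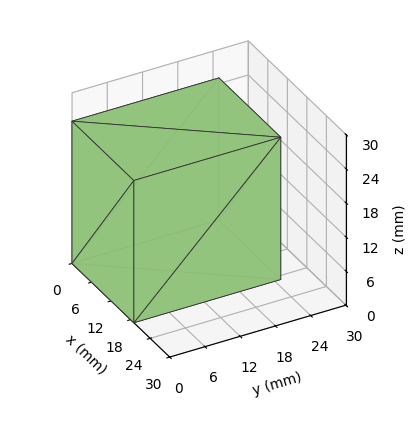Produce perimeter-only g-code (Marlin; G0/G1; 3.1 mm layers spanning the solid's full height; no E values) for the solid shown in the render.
Reading the render: the shape is a rectangular box, roughly 19 × 25 mm footprint and 25 mm tall (dimensions read to the nearest mm from the axis ticks). For the g-code, the solid's height is divided into equal slices at the stated Δz and each level perimeter traced with G1 moves after a G0 lift.

; perimeter-only toolpath
G21 ; units = mm
G90 ; absolute positioning
G28 ; home
; layer 1
G0 Z3.1
G0 X0.0 Y0.0
G1 X19.0 Y0.0
G1 X19.0 Y25.0
G1 X0.0 Y25.0
G1 X0.0 Y0.0
; layer 2
G0 Z6.2
G0 X0.0 Y0.0
G1 X19.0 Y0.0
G1 X19.0 Y25.0
G1 X0.0 Y25.0
G1 X0.0 Y0.0
; layer 3
G0 Z9.4
G0 X0.0 Y0.0
G1 X19.0 Y0.0
G1 X19.0 Y25.0
G1 X0.0 Y25.0
G1 X0.0 Y0.0
; layer 4
G0 Z12.5
G0 X0.0 Y0.0
G1 X19.0 Y0.0
G1 X19.0 Y25.0
G1 X0.0 Y25.0
G1 X0.0 Y0.0
; layer 5
G0 Z15.6
G0 X0.0 Y0.0
G1 X19.0 Y0.0
G1 X19.0 Y25.0
G1 X0.0 Y25.0
G1 X0.0 Y0.0
; layer 6
G0 Z18.8
G0 X0.0 Y0.0
G1 X19.0 Y0.0
G1 X19.0 Y25.0
G1 X0.0 Y25.0
G1 X0.0 Y0.0
; layer 7
G0 Z21.9
G0 X0.0 Y0.0
G1 X19.0 Y0.0
G1 X19.0 Y25.0
G1 X0.0 Y25.0
G1 X0.0 Y0.0
; layer 8
G0 Z25.0
G0 X0.0 Y0.0
G1 X19.0 Y0.0
G1 X19.0 Y25.0
G1 X0.0 Y25.0
G1 X0.0 Y0.0
M2 ; end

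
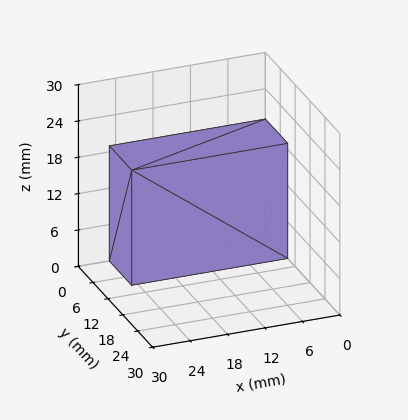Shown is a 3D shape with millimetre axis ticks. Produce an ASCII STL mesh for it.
Reading the render: the shape is a rectangular box, roughly 25 × 9 mm footprint and 19 mm tall (dimensions read to the nearest mm from the axis ticks). For the STL, each face is triangulated and given an outward normal.

solid part
  facet normal 0.0000 0.0000 -1.0000
    outer loop
      vertex 25.000 9.000 0.000
      vertex 25.000 0.000 0.000
      vertex 0.000 0.000 0.000
    endloop
  endfacet
  facet normal 0.0000 0.0000 -1.0000
    outer loop
      vertex 0.000 9.000 0.000
      vertex 25.000 9.000 0.000
      vertex 0.000 0.000 0.000
    endloop
  endfacet
  facet normal 0.0000 0.0000 1.0000
    outer loop
      vertex 0.000 0.000 19.000
      vertex 25.000 0.000 19.000
      vertex 25.000 9.000 19.000
    endloop
  endfacet
  facet normal 0.0000 0.0000 1.0000
    outer loop
      vertex 0.000 0.000 19.000
      vertex 25.000 9.000 19.000
      vertex 0.000 9.000 19.000
    endloop
  endfacet
  facet normal 0.0000 -1.0000 0.0000
    outer loop
      vertex 0.000 0.000 0.000
      vertex 25.000 0.000 0.000
      vertex 25.000 0.000 19.000
    endloop
  endfacet
  facet normal 0.0000 -1.0000 0.0000
    outer loop
      vertex 0.000 0.000 0.000
      vertex 25.000 0.000 19.000
      vertex 0.000 0.000 19.000
    endloop
  endfacet
  facet normal 0.0000 1.0000 0.0000
    outer loop
      vertex 25.000 9.000 19.000
      vertex 25.000 9.000 0.000
      vertex 0.000 9.000 0.000
    endloop
  endfacet
  facet normal 0.0000 1.0000 0.0000
    outer loop
      vertex 0.000 9.000 19.000
      vertex 25.000 9.000 19.000
      vertex 0.000 9.000 0.000
    endloop
  endfacet
  facet normal -1.0000 0.0000 0.0000
    outer loop
      vertex 0.000 9.000 19.000
      vertex 0.000 9.000 0.000
      vertex 0.000 0.000 0.000
    endloop
  endfacet
  facet normal -1.0000 0.0000 0.0000
    outer loop
      vertex 0.000 0.000 19.000
      vertex 0.000 9.000 19.000
      vertex 0.000 0.000 0.000
    endloop
  endfacet
  facet normal 1.0000 0.0000 0.0000
    outer loop
      vertex 25.000 0.000 0.000
      vertex 25.000 9.000 0.000
      vertex 25.000 9.000 19.000
    endloop
  endfacet
  facet normal 1.0000 0.0000 0.0000
    outer loop
      vertex 25.000 0.000 0.000
      vertex 25.000 9.000 19.000
      vertex 25.000 0.000 19.000
    endloop
  endfacet
endsolid part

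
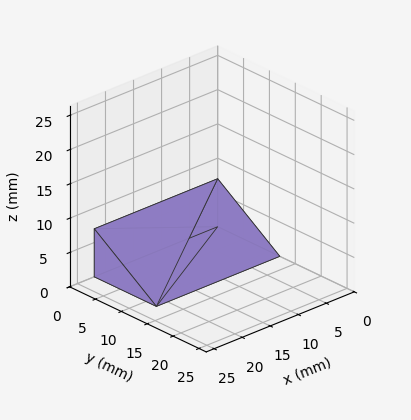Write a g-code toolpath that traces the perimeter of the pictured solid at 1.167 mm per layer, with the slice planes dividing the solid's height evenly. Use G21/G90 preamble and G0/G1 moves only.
Reading the render: the shape is a wedge (ramp): 22 × 12 mm base, rising to 7 mm along the y=0 edge and sloping linearly to z=0 at y=12 (dimensions read to the nearest mm from the axis ticks). For the g-code, the solid's height is divided into equal slices at the stated Δz and each level perimeter traced with G1 moves after a G0 lift.

; perimeter-only toolpath
G21 ; units = mm
G90 ; absolute positioning
G28 ; home
; layer 1
G0 Z1.167
G0 X0.000 Y0.000
G1 X22.000 Y0.000
G1 X22.000 Y10.000
G1 X0.000 Y10.000
G1 X0.000 Y0.000
; layer 2
G0 Z2.333
G0 X0.000 Y0.000
G1 X22.000 Y0.000
G1 X22.000 Y8.000
G1 X0.000 Y8.000
G1 X0.000 Y0.000
; layer 3
G0 Z3.500
G0 X0.000 Y0.000
G1 X22.000 Y0.000
G1 X22.000 Y6.000
G1 X0.000 Y6.000
G1 X0.000 Y0.000
; layer 4
G0 Z4.667
G0 X0.000 Y0.000
G1 X22.000 Y0.000
G1 X22.000 Y4.000
G1 X0.000 Y4.000
G1 X0.000 Y0.000
; layer 5
G0 Z5.833
G0 X0.000 Y0.000
G1 X22.000 Y0.000
G1 X22.000 Y2.000
G1 X0.000 Y2.000
G1 X0.000 Y0.000
M2 ; end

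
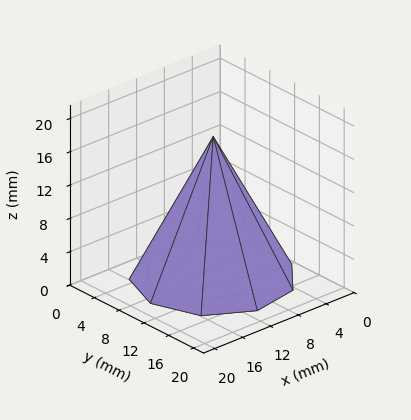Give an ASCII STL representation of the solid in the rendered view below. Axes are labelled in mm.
Reading the render: the shape is a regular 9-sided pyramid, base circumscribed radius ≈ 9 mm, apex at z ≈ 17 mm (dimensions read to the nearest mm from the axis ticks). For the STL, each face is triangulated and given an outward normal.

solid part
  facet normal 0.0000 0.0000 -1.0000
    outer loop
      vertex 10.6 17.9 0.0
      vertex 15.9 14.8 0.0
      vertex 18.0 9.0 0.0
    endloop
  endfacet
  facet normal 0.0000 0.0000 -1.0000
    outer loop
      vertex 4.5 16.8 0.0
      vertex 10.6 17.9 0.0
      vertex 18.0 9.0 0.0
    endloop
  endfacet
  facet normal 0.0000 0.0000 -1.0000
    outer loop
      vertex 0.5 12.1 0.0
      vertex 4.5 16.8 0.0
      vertex 18.0 9.0 0.0
    endloop
  endfacet
  facet normal 0.0000 0.0000 -1.0000
    outer loop
      vertex 0.5 5.9 0.0
      vertex 0.5 12.1 0.0
      vertex 18.0 9.0 0.0
    endloop
  endfacet
  facet normal 0.0000 0.0000 -1.0000
    outer loop
      vertex 4.5 1.2 0.0
      vertex 0.5 5.9 0.0
      vertex 18.0 9.0 0.0
    endloop
  endfacet
  facet normal 0.0000 0.0000 -1.0000
    outer loop
      vertex 10.6 0.1 0.0
      vertex 4.5 1.2 0.0
      vertex 18.0 9.0 0.0
    endloop
  endfacet
  facet normal 0.0000 0.0000 -1.0000
    outer loop
      vertex 15.9 3.2 0.0
      vertex 10.6 0.1 0.0
      vertex 18.0 9.0 0.0
    endloop
  endfacet
  facet normal 0.8417 0.3048 0.4456
    outer loop
      vertex 18.0 9.0 0.0
      vertex 15.9 14.8 0.0
      vertex 9.0 9.0 17.0
    endloop
  endfacet
  facet normal 0.4517 0.7722 0.4468
    outer loop
      vertex 15.9 14.8 0.0
      vertex 10.6 17.9 0.0
      vertex 9.0 9.0 17.0
    endloop
  endfacet
  facet normal -0.1588 0.8808 0.4462
    outer loop
      vertex 10.6 17.9 0.0
      vertex 4.5 16.8 0.0
      vertex 9.0 9.0 17.0
    endloop
  endfacet
  facet normal -0.6814 0.5799 0.4465
    outer loop
      vertex 4.5 16.8 0.0
      vertex 0.5 12.1 0.0
      vertex 9.0 9.0 17.0
    endloop
  endfacet
  facet normal -0.8944 0.0000 0.4472
    outer loop
      vertex 0.5 12.1 0.0
      vertex 0.5 5.9 0.0
      vertex 9.0 9.0 17.0
    endloop
  endfacet
  facet normal -0.6814 -0.5799 0.4465
    outer loop
      vertex 0.5 5.9 0.0
      vertex 4.5 1.2 0.0
      vertex 9.0 9.0 17.0
    endloop
  endfacet
  facet normal -0.1588 -0.8808 0.4462
    outer loop
      vertex 4.5 1.2 0.0
      vertex 10.6 0.1 0.0
      vertex 9.0 9.0 17.0
    endloop
  endfacet
  facet normal 0.4517 -0.7722 0.4468
    outer loop
      vertex 10.6 0.1 0.0
      vertex 15.9 3.2 0.0
      vertex 9.0 9.0 17.0
    endloop
  endfacet
  facet normal 0.8417 -0.3048 0.4456
    outer loop
      vertex 15.9 3.2 0.0
      vertex 18.0 9.0 0.0
      vertex 9.0 9.0 17.0
    endloop
  endfacet
endsolid part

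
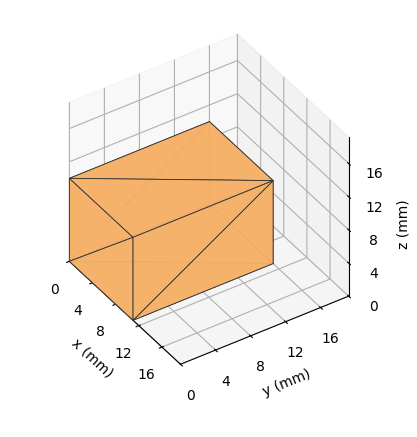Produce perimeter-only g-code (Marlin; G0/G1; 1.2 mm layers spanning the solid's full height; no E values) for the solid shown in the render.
Reading the render: the shape is a rectangular box, roughly 11 × 16 mm footprint and 10 mm tall (dimensions read to the nearest mm from the axis ticks). For the g-code, the solid's height is divided into equal slices at the stated Δz and each level perimeter traced with G1 moves after a G0 lift.

; perimeter-only toolpath
G21 ; units = mm
G90 ; absolute positioning
G28 ; home
; layer 1
G0 Z1.2
G0 X0.0 Y0.0
G1 X11.0 Y0.0
G1 X11.0 Y16.0
G1 X0.0 Y16.0
G1 X0.0 Y0.0
; layer 2
G0 Z2.5
G0 X0.0 Y0.0
G1 X11.0 Y0.0
G1 X11.0 Y16.0
G1 X0.0 Y16.0
G1 X0.0 Y0.0
; layer 3
G0 Z3.8
G0 X0.0 Y0.0
G1 X11.0 Y0.0
G1 X11.0 Y16.0
G1 X0.0 Y16.0
G1 X0.0 Y0.0
; layer 4
G0 Z5.0
G0 X0.0 Y0.0
G1 X11.0 Y0.0
G1 X11.0 Y16.0
G1 X0.0 Y16.0
G1 X0.0 Y0.0
; layer 5
G0 Z6.2
G0 X0.0 Y0.0
G1 X11.0 Y0.0
G1 X11.0 Y16.0
G1 X0.0 Y16.0
G1 X0.0 Y0.0
; layer 6
G0 Z7.5
G0 X0.0 Y0.0
G1 X11.0 Y0.0
G1 X11.0 Y16.0
G1 X0.0 Y16.0
G1 X0.0 Y0.0
; layer 7
G0 Z8.8
G0 X0.0 Y0.0
G1 X11.0 Y0.0
G1 X11.0 Y16.0
G1 X0.0 Y16.0
G1 X0.0 Y0.0
; layer 8
G0 Z10.0
G0 X0.0 Y0.0
G1 X11.0 Y0.0
G1 X11.0 Y16.0
G1 X0.0 Y16.0
G1 X0.0 Y0.0
M2 ; end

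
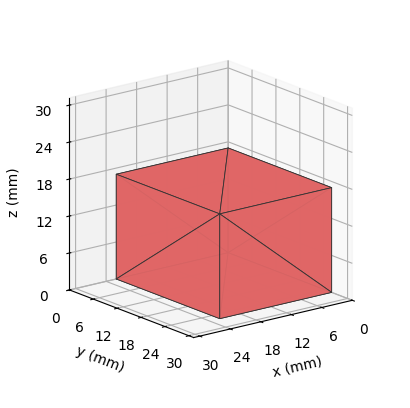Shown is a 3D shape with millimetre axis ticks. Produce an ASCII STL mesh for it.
Reading the render: the shape is a rectangular box, roughly 22 × 26 mm footprint and 17 mm tall (dimensions read to the nearest mm from the axis ticks). For the STL, each face is triangulated and given an outward normal.

solid part
  facet normal 0.0000 0.0000 -1.0000
    outer loop
      vertex 22.00 26.00 0.00
      vertex 22.00 0.00 0.00
      vertex 0.00 0.00 0.00
    endloop
  endfacet
  facet normal 0.0000 0.0000 -1.0000
    outer loop
      vertex 0.00 26.00 0.00
      vertex 22.00 26.00 0.00
      vertex 0.00 0.00 0.00
    endloop
  endfacet
  facet normal 0.0000 0.0000 1.0000
    outer loop
      vertex 0.00 0.00 17.00
      vertex 22.00 0.00 17.00
      vertex 22.00 26.00 17.00
    endloop
  endfacet
  facet normal 0.0000 0.0000 1.0000
    outer loop
      vertex 0.00 0.00 17.00
      vertex 22.00 26.00 17.00
      vertex 0.00 26.00 17.00
    endloop
  endfacet
  facet normal 0.0000 -1.0000 0.0000
    outer loop
      vertex 0.00 0.00 0.00
      vertex 22.00 0.00 0.00
      vertex 22.00 0.00 17.00
    endloop
  endfacet
  facet normal 0.0000 -1.0000 0.0000
    outer loop
      vertex 0.00 0.00 0.00
      vertex 22.00 0.00 17.00
      vertex 0.00 0.00 17.00
    endloop
  endfacet
  facet normal 0.0000 1.0000 0.0000
    outer loop
      vertex 22.00 26.00 17.00
      vertex 22.00 26.00 0.00
      vertex 0.00 26.00 0.00
    endloop
  endfacet
  facet normal 0.0000 1.0000 0.0000
    outer loop
      vertex 0.00 26.00 17.00
      vertex 22.00 26.00 17.00
      vertex 0.00 26.00 0.00
    endloop
  endfacet
  facet normal -1.0000 0.0000 0.0000
    outer loop
      vertex 0.00 26.00 17.00
      vertex 0.00 26.00 0.00
      vertex 0.00 0.00 0.00
    endloop
  endfacet
  facet normal -1.0000 0.0000 0.0000
    outer loop
      vertex 0.00 0.00 17.00
      vertex 0.00 26.00 17.00
      vertex 0.00 0.00 0.00
    endloop
  endfacet
  facet normal 1.0000 0.0000 0.0000
    outer loop
      vertex 22.00 0.00 0.00
      vertex 22.00 26.00 0.00
      vertex 22.00 26.00 17.00
    endloop
  endfacet
  facet normal 1.0000 0.0000 0.0000
    outer loop
      vertex 22.00 0.00 0.00
      vertex 22.00 26.00 17.00
      vertex 22.00 0.00 17.00
    endloop
  endfacet
endsolid part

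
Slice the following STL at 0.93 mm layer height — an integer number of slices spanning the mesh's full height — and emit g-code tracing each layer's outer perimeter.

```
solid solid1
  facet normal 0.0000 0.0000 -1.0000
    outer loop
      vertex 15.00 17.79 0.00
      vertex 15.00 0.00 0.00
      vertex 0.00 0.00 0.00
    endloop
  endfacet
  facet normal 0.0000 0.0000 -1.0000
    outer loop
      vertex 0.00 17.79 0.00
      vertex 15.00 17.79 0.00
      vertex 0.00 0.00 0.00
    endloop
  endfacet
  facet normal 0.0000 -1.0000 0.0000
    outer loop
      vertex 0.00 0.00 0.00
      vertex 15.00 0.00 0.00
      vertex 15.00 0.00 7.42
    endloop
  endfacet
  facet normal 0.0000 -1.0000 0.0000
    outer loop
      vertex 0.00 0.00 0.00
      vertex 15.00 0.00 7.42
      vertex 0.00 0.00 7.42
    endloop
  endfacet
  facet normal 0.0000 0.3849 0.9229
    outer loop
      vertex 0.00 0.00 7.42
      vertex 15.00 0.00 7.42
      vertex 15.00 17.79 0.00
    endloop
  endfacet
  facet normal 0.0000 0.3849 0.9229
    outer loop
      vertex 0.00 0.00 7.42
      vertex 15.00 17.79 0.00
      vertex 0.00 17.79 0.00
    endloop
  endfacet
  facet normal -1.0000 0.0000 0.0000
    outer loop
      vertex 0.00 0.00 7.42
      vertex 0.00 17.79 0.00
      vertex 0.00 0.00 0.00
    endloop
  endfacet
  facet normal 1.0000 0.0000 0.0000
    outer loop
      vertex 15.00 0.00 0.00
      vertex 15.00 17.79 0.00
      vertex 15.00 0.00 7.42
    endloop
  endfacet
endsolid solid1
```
; perimeter-only toolpath
G21 ; units = mm
G90 ; absolute positioning
G28 ; home
; layer 1
G0 Z0.93
G0 X0.00 Y0.00
G1 X15.00 Y0.00
G1 X15.00 Y15.57
G1 X0.00 Y15.57
G1 X0.00 Y0.00
; layer 2
G0 Z1.85
G0 X0.00 Y0.00
G1 X15.00 Y0.00
G1 X15.00 Y13.34
G1 X0.00 Y13.34
G1 X0.00 Y0.00
; layer 3
G0 Z2.78
G0 X0.00 Y0.00
G1 X15.00 Y0.00
G1 X15.00 Y11.12
G1 X0.00 Y11.12
G1 X0.00 Y0.00
; layer 4
G0 Z3.71
G0 X0.00 Y0.00
G1 X15.00 Y0.00
G1 X15.00 Y8.89
G1 X0.00 Y8.89
G1 X0.00 Y0.00
; layer 5
G0 Z4.64
G0 X0.00 Y0.00
G1 X15.00 Y0.00
G1 X15.00 Y6.67
G1 X0.00 Y6.67
G1 X0.00 Y0.00
; layer 6
G0 Z5.56
G0 X0.00 Y0.00
G1 X15.00 Y0.00
G1 X15.00 Y4.45
G1 X0.00 Y4.45
G1 X0.00 Y0.00
; layer 7
G0 Z6.49
G0 X0.00 Y0.00
G1 X15.00 Y0.00
G1 X15.00 Y2.22
G1 X0.00 Y2.22
G1 X0.00 Y0.00
M2 ; end

The solid is a wedge (ramp): 15 × 17.8 mm base, rising to 7.42 mm along the y=0 edge and sloping linearly to z=0 at y=17.8. Slicing at Δz = 0.93 mm — 8 equal slices spanning the solid's height, so layer i sits at z = i·h/8 — gives 7 non-empty perimeters. Each is a 4-segment closed polygon; G0 lifts to the layer z and rapids to the start vertex, then G1 traces the edges. The cross-section shrinks linearly with z (the slice at the apex is degenerate and omitted).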